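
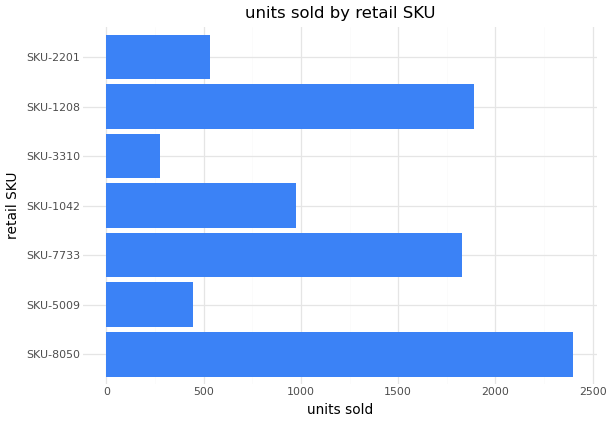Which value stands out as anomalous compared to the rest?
SKU-8050

SKU-8050 ≈ 2400; the rest sit between ≈ 200 and ≈ 1800.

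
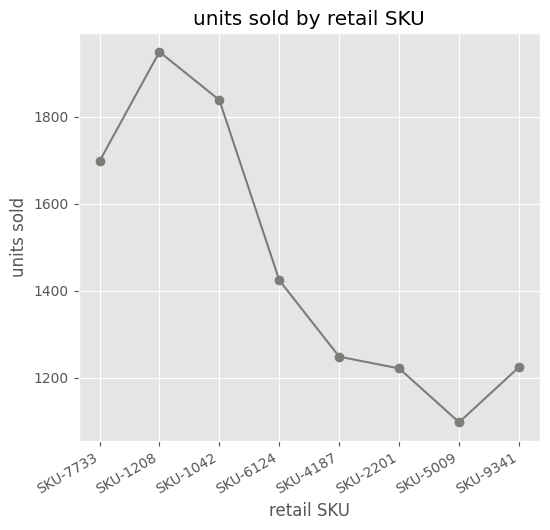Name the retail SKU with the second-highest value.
Top 3: SKU-1208 ≈ 2000, SKU-1042 ≈ 1800, SKU-7733 ≈ 1700.

SKU-1042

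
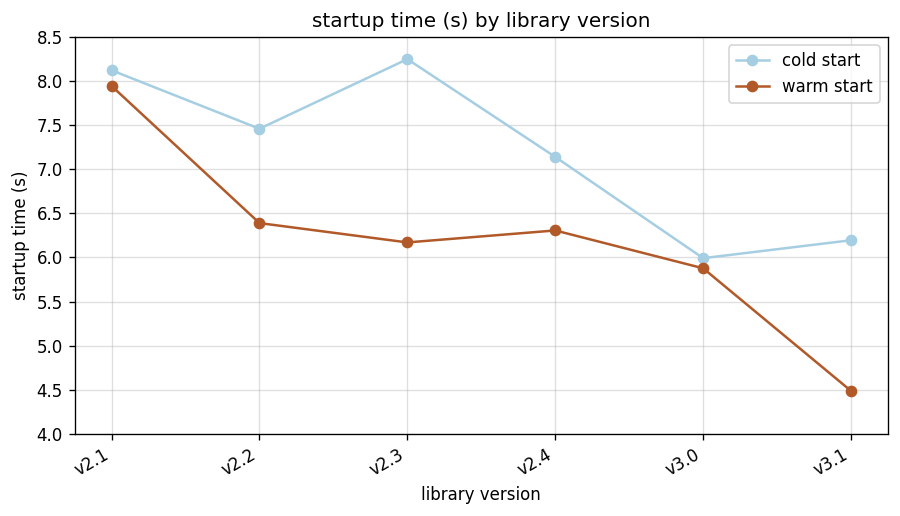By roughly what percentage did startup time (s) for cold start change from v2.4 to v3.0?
≈ -14.3%

v2.4 ≈ 7.0, v3.0 ≈ 6.0; (6.0 − 7.0) / 7.0 ≈ -14.3%.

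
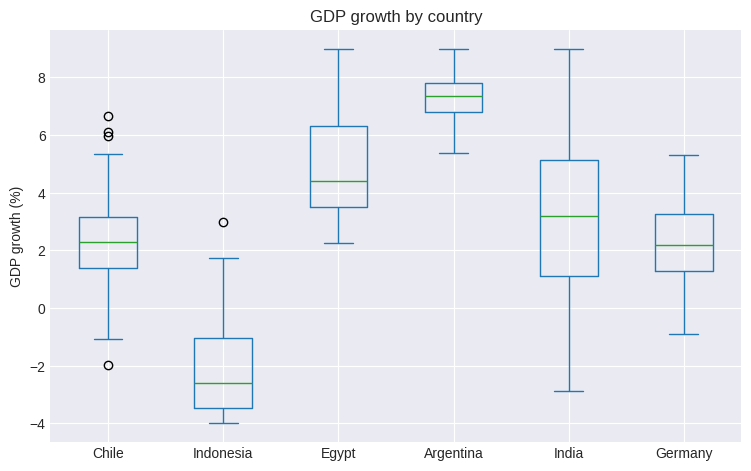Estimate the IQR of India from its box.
Q3 ≈ 5, Q1 ≈ 1; IQR ≈ 4.

≈ 4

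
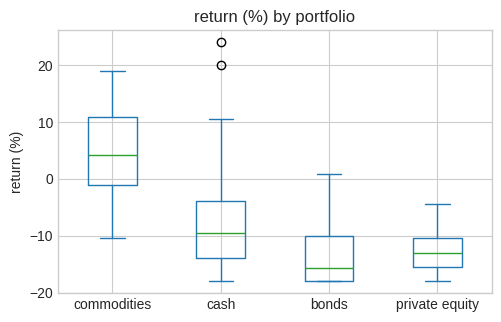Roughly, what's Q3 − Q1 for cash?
≈ 10

Q3 ≈ -4, Q1 ≈ -14; IQR ≈ 10.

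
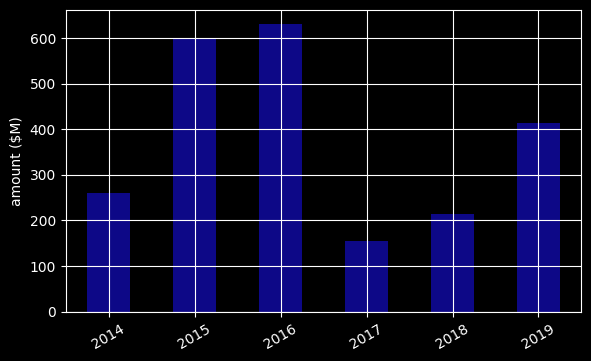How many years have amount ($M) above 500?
2

Above 500: 2015, 2016.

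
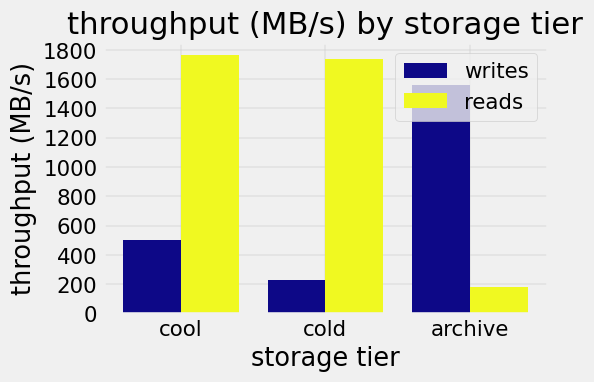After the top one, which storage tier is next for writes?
cool

Top 3 for writes: archive ≈ 1600, cool ≈ 400, cold ≈ 200.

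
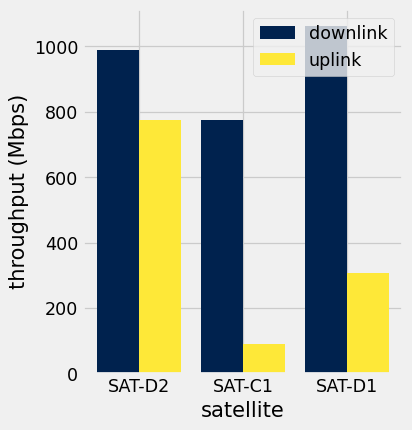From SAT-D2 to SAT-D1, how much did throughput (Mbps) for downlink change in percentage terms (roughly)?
≈ +10%

SAT-D2 ≈ 1000, SAT-D1 ≈ 1100; (1100 − 1000) / 1000 ≈ +10%.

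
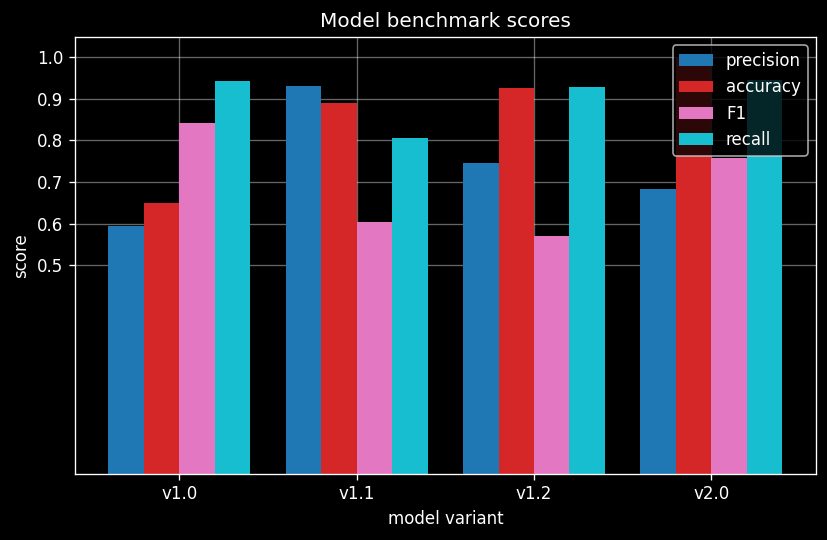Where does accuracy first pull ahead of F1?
v1.1

v1.0: accuracy ≈ 0.6 vs F1 ≈ 0.8 (not yet); v1.1: accuracy ≈ 0.9 vs F1 ≈ 0.6 (first crossover).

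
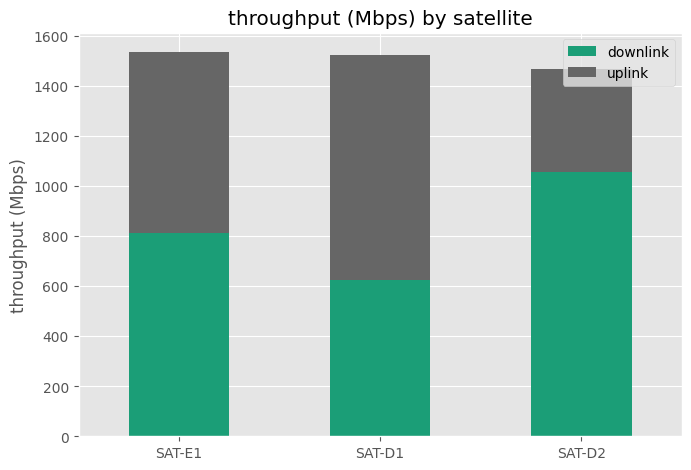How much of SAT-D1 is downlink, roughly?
≈ 600

downlink top ≈ 600, bottom ≈ 0; segment ≈ 600.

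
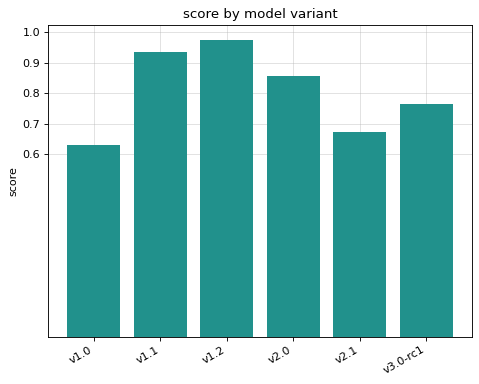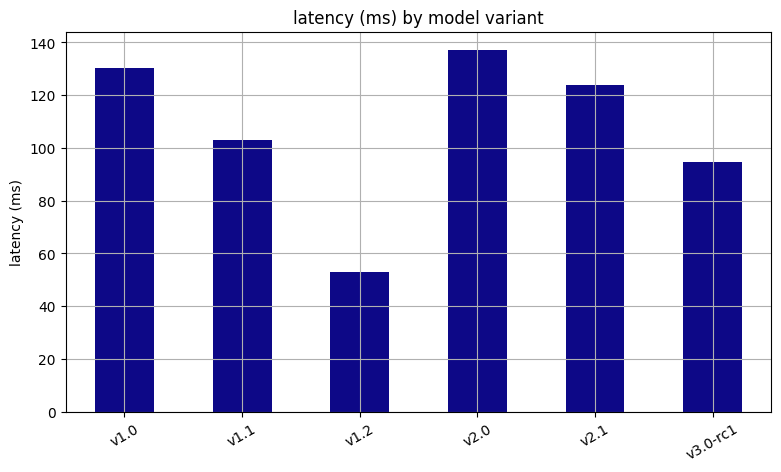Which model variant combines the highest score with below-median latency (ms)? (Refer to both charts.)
v1.2

Chart 2 median latency (ms) ≈ 120; below-median model variants: v1.1, v1.2, v3.0-rc1. Among those, v1.2 has the highest score (≈ 1).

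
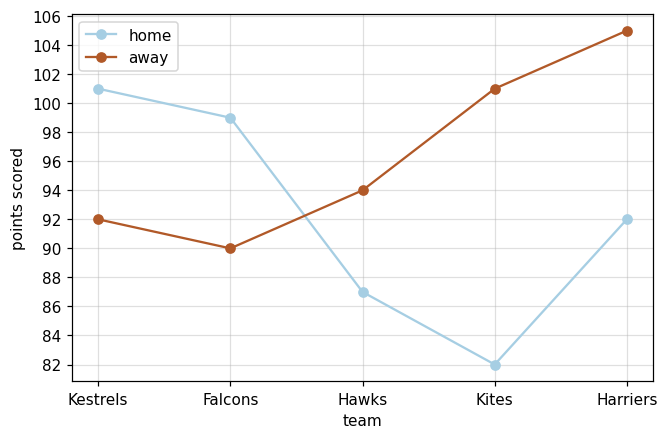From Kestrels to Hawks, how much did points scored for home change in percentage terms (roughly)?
Kestrels ≈ 100, Hawks ≈ 88; (88 − 100) / 100 ≈ -12%.

≈ -12%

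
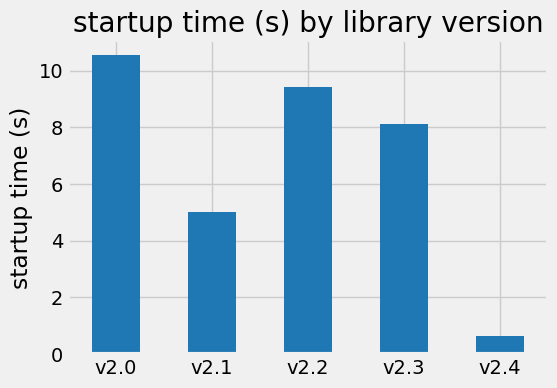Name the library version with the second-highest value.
Top 3: v2.0 ≈ 11, v2.2 ≈ 9, v2.3 ≈ 8.

v2.2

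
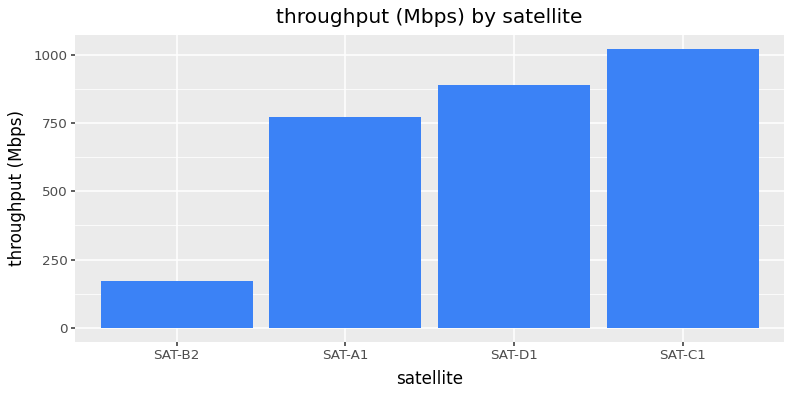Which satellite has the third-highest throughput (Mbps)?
SAT-A1

Top 4: SAT-C1 ≈ 1000, SAT-D1 ≈ 900, SAT-A1 ≈ 800, SAT-B2 ≈ 200.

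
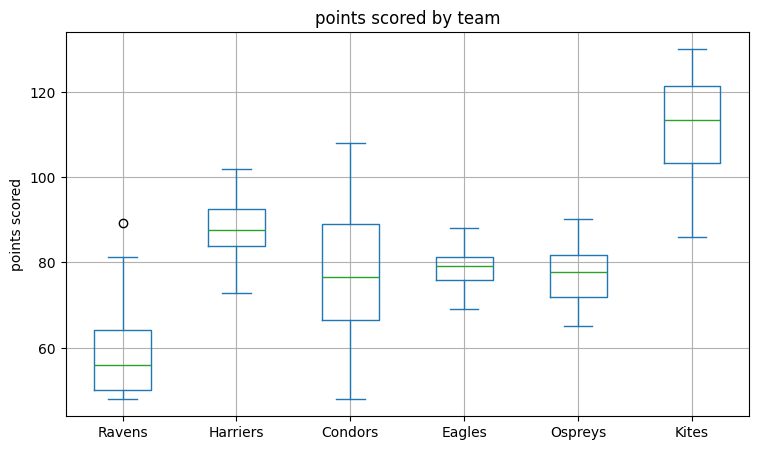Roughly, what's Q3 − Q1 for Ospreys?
Q3 ≈ 80, Q1 ≈ 70; IQR ≈ 10.

≈ 10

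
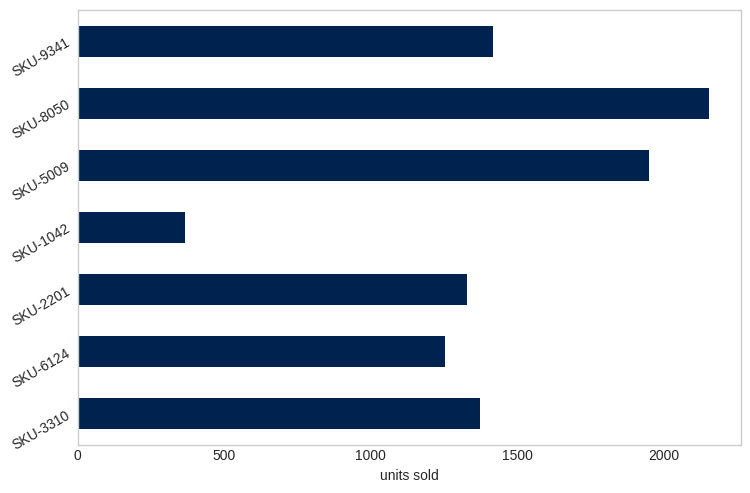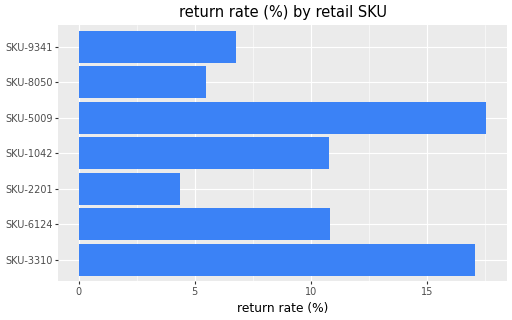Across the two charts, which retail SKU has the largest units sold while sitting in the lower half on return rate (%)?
Chart 2 median return rate (%) ≈ 10; below-median retail SKUs: SKU-2201, SKU-8050, SKU-9341. Among those, SKU-8050 has the highest units sold (≈ 2200).

SKU-8050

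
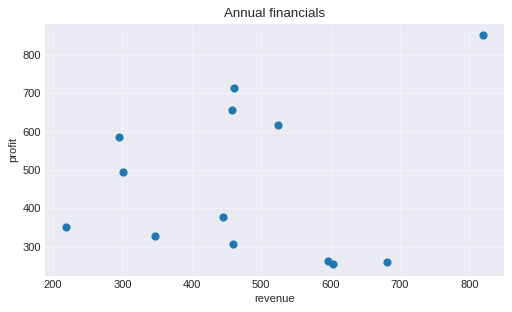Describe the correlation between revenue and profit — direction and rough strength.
Points are roughly uncorrelated; weak (|r| ≈ 0.2).

no clear correlation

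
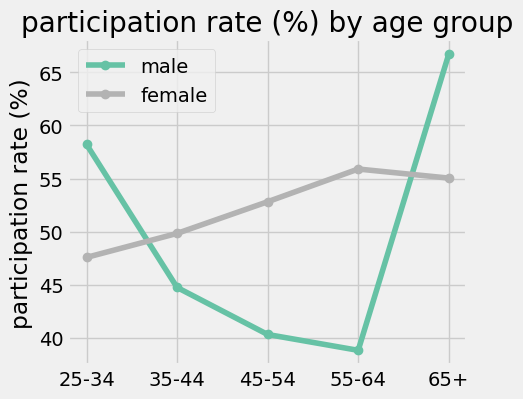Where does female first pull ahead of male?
35-44

25-34: female ≈ 50 vs male ≈ 60 (not yet); 35-44: female ≈ 50 vs male ≈ 45 (first crossover).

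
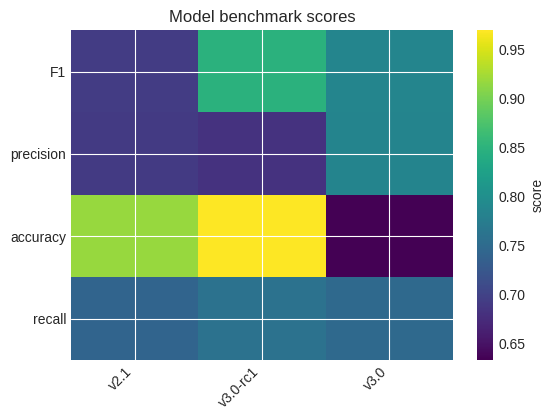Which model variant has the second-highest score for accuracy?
Top 3 for accuracy: v3.0-rc1 ≈ 0.95, v2.1 ≈ 0.90, v3.0 ≈ 0.65.

v2.1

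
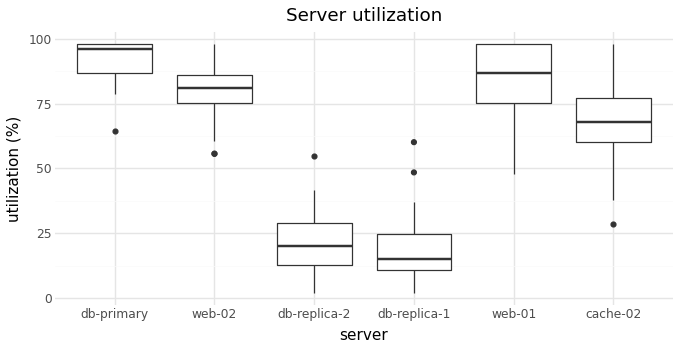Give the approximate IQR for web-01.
≈ 20

Q3 ≈ 100, Q1 ≈ 80; IQR ≈ 20.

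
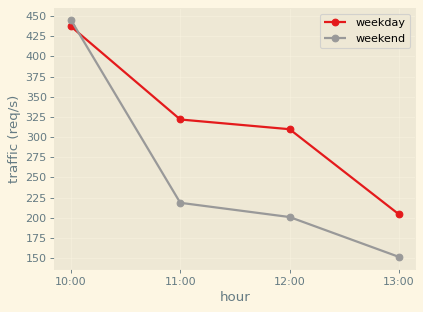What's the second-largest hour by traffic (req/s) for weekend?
Top 3 for weekend: 10:00 ≈ 450, 11:00 ≈ 225, 12:00 ≈ 200.

11:00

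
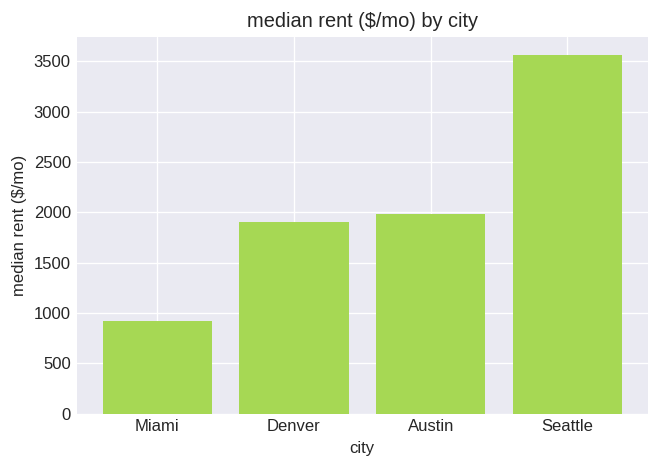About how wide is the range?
Max Seattle ≈ 3500, min Miami ≈ 1000; range ≈ 2500.

≈ 2500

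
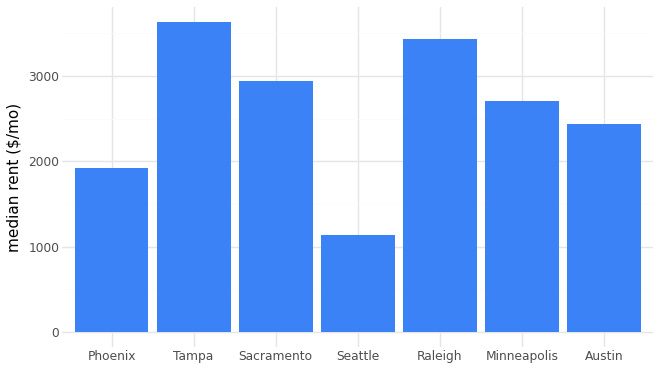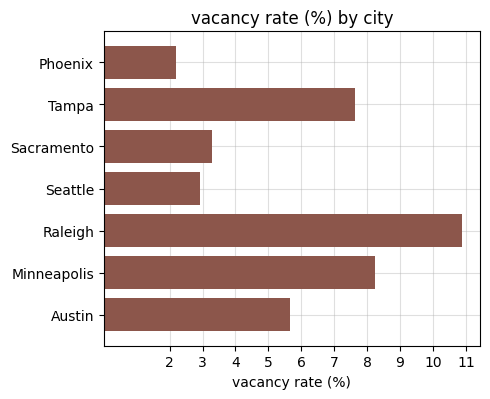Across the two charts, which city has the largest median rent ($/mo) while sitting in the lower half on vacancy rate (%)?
Chart 2 median vacancy rate (%) ≈ 6; below-median cities: Phoenix, Sacramento, Seattle. Among those, Sacramento has the highest median rent ($/mo) (≈ 3000).

Sacramento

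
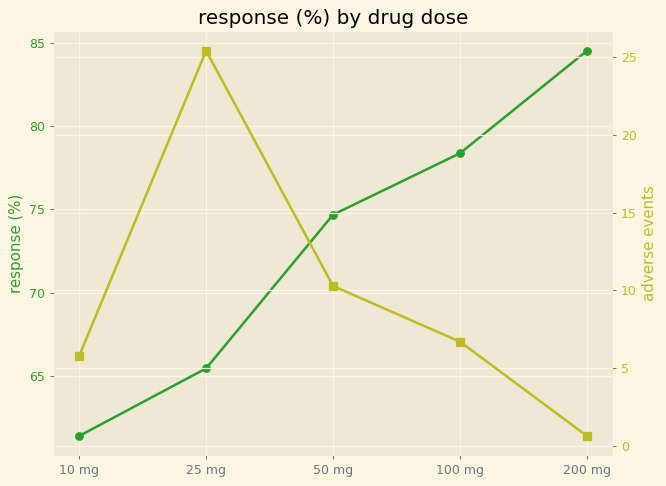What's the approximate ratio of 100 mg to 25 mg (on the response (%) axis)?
≈ 1.18×

100 mg ≈ 78, 25 mg ≈ 66; 78/66 ≈ 1.18.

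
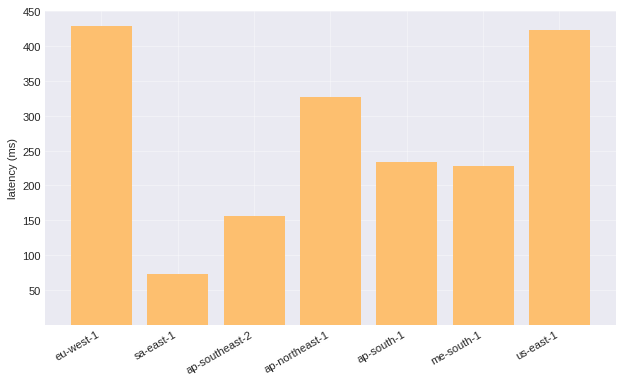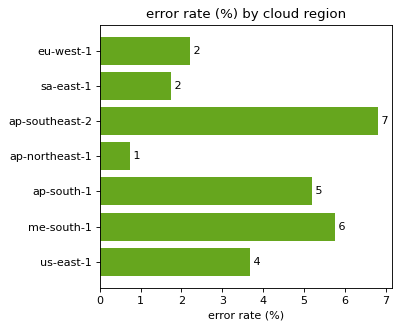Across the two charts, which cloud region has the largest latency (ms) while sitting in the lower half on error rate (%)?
eu-west-1

Chart 2 median error rate (%) ≈ 4; below-median cloud regions: eu-west-1, sa-east-1, ap-northeast-1. Among those, eu-west-1 has the highest latency (ms) (≈ 450).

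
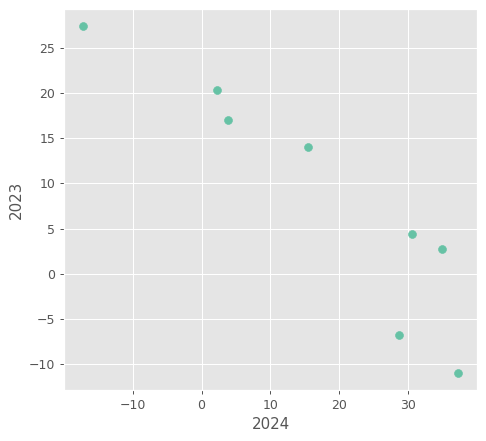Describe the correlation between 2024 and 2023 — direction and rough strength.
Points are negatively correlated; strong (|r| ≈ 0.9).

negative, strong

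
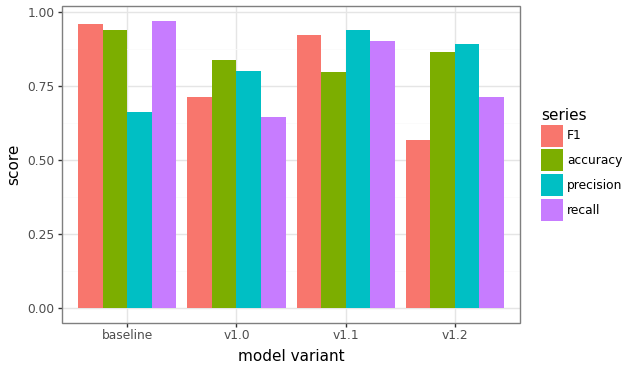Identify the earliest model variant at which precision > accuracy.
v1.0: precision ≈ 0.8 vs accuracy ≈ 0.8 (not yet); v1.1: precision ≈ 0.9 vs accuracy ≈ 0.8 (first crossover).

v1.1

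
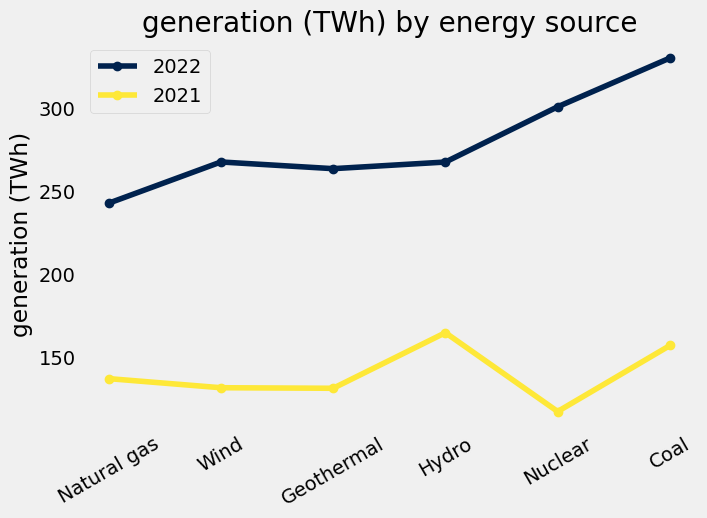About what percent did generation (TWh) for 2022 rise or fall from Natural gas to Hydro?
≈ +8.3%

Natural gas ≈ 240, Hydro ≈ 260; (260 − 240) / 240 ≈ +8.3%.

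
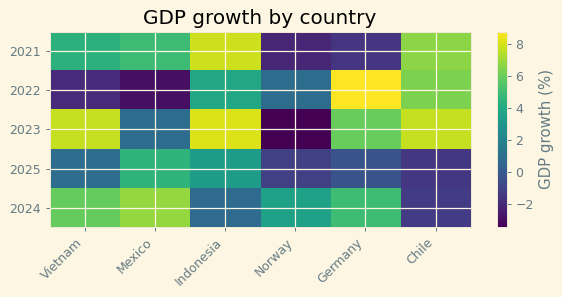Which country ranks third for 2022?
Top 4 for 2022: Germany ≈ 8, Chile ≈ 6, Indonesia ≈ 4, Norway ≈ 0.

Indonesia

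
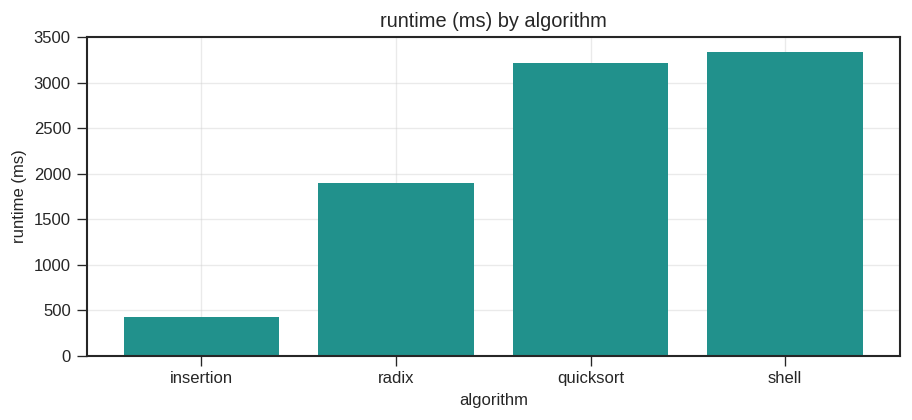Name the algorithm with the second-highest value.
Top 3: shell ≈ 3500, quicksort ≈ 3000, radix ≈ 2000.

quicksort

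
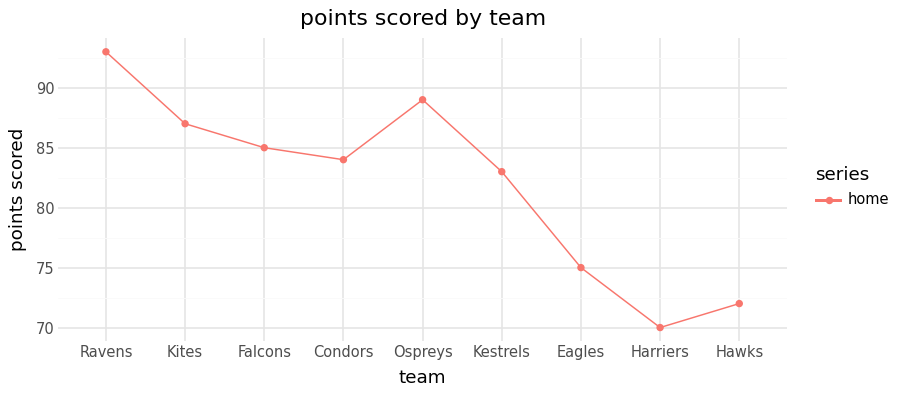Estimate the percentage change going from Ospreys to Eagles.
Ospreys ≈ 88, Eagles ≈ 76; (76 − 88) / 88 ≈ -13.6%.

≈ -13.6%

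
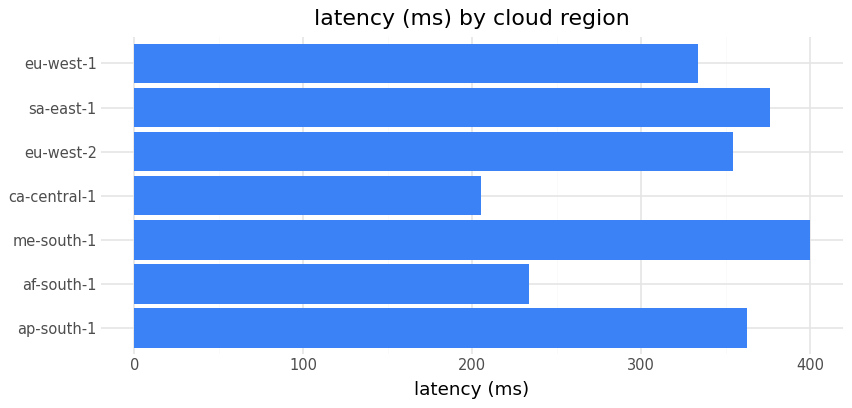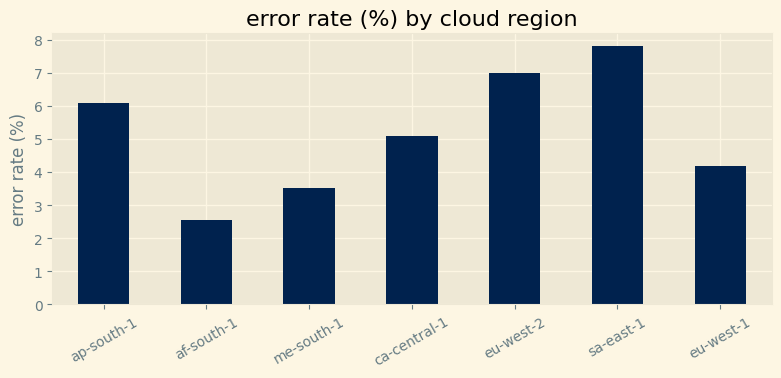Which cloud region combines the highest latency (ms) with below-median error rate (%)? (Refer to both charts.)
me-south-1

Chart 2 median error rate (%) ≈ 5; below-median cloud regions: af-south-1, me-south-1, eu-west-1. Among those, me-south-1 has the highest latency (ms) (≈ 400).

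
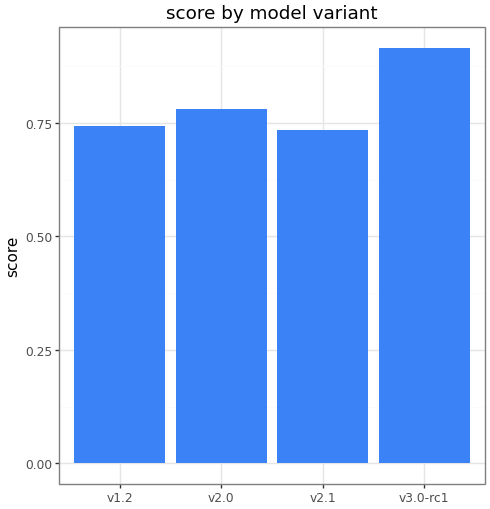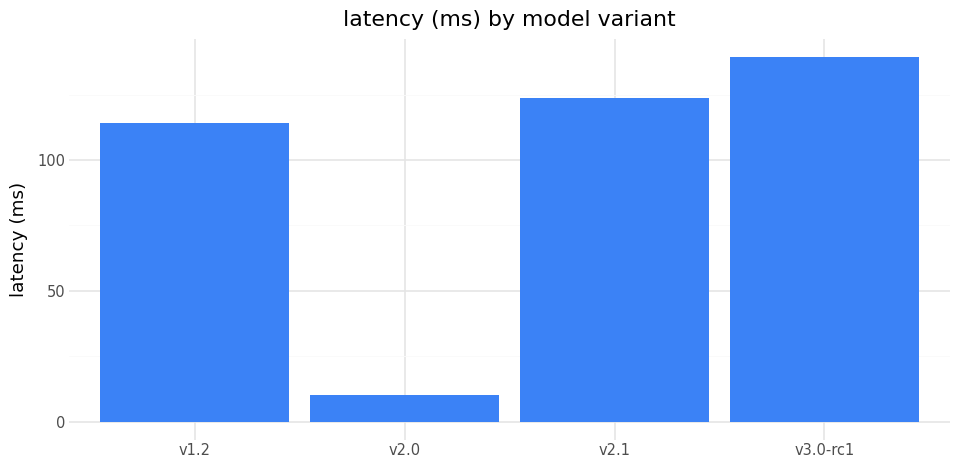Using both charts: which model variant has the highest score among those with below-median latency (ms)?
v2.0

Chart 2 median latency (ms) ≈ 120; below-median model variants: v1.2, v2.0. Among those, v2.0 has the highest score (≈ 0.8).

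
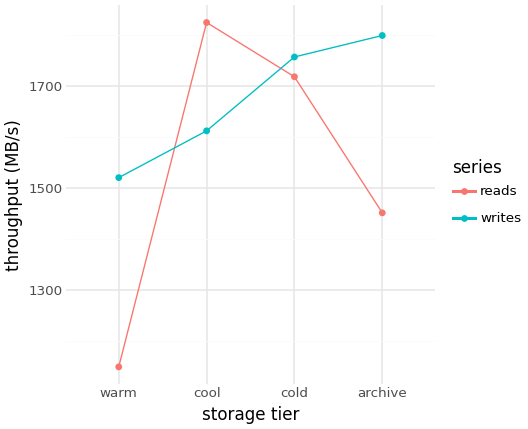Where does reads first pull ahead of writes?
warm: reads ≈ 1100 vs writes ≈ 1500 (not yet); cool: reads ≈ 1800 vs writes ≈ 1600 (first crossover).

cool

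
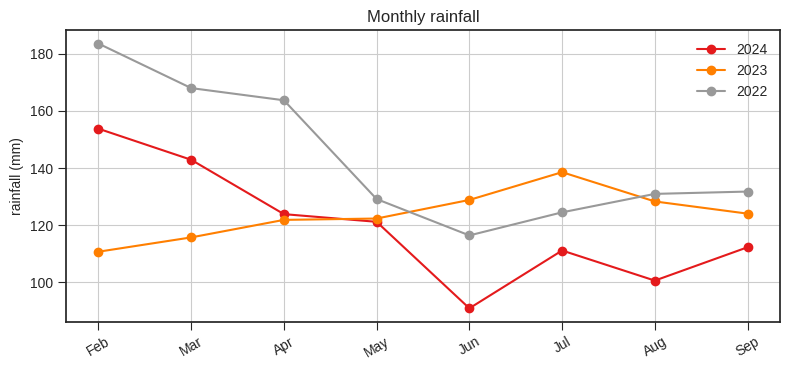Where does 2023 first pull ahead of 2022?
Jun

May: 2023 ≈ 120 vs 2022 ≈ 130 (not yet); Jun: 2023 ≈ 130 vs 2022 ≈ 120 (first crossover).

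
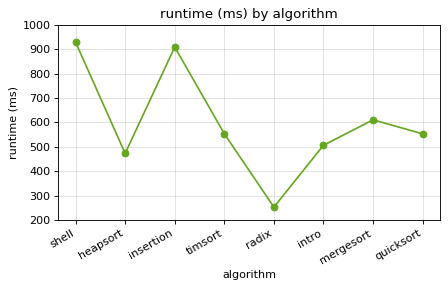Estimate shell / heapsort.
shell ≈ 900, heapsort ≈ 500; 900/500 ≈ 1.8.

≈ 1.8×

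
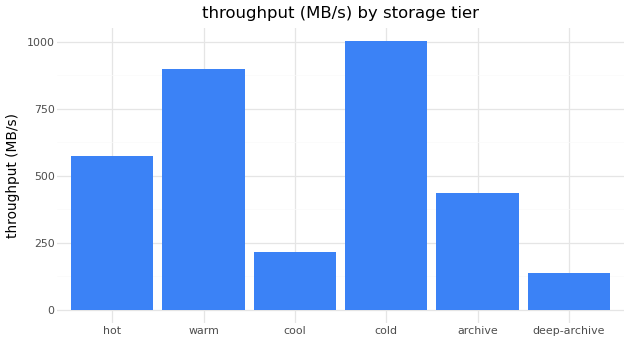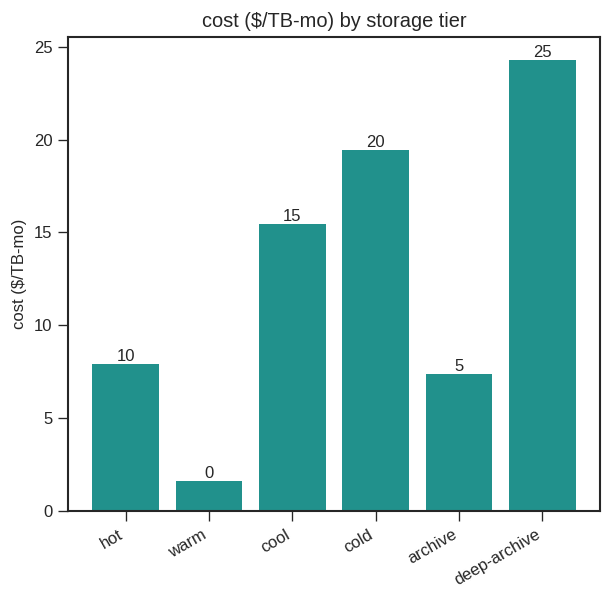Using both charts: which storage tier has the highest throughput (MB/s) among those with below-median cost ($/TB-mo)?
warm

Chart 2 median cost ($/TB-mo) ≈ 10; below-median storage tiers: hot, warm, archive. Among those, warm has the highest throughput (MB/s) (≈ 900).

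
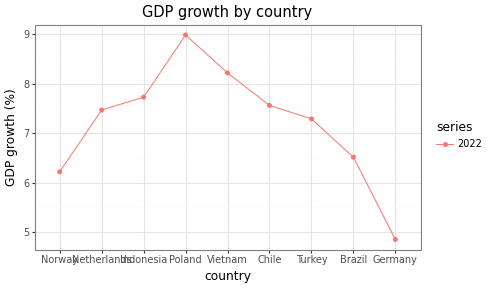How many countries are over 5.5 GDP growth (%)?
8

Above 5.5: Norway, Netherlands, Indonesia, Poland, Vietnam, Chile, Turkey, Brazil.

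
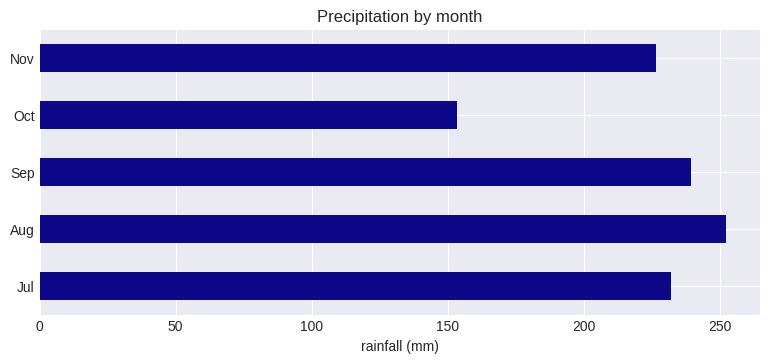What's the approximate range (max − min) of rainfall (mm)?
≈ 100

Max Aug ≈ 250, min Oct ≈ 150; range ≈ 100.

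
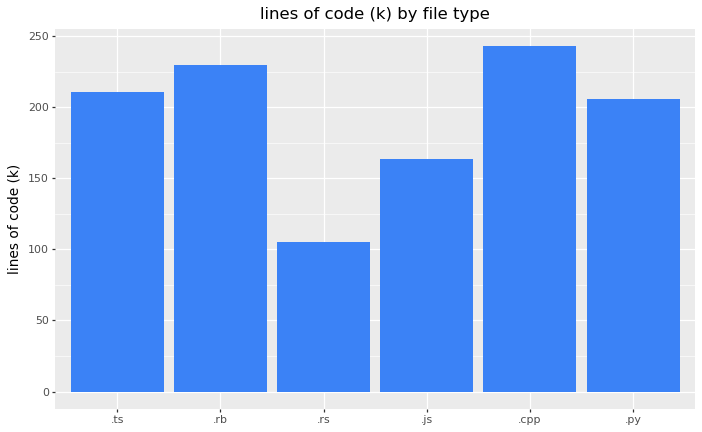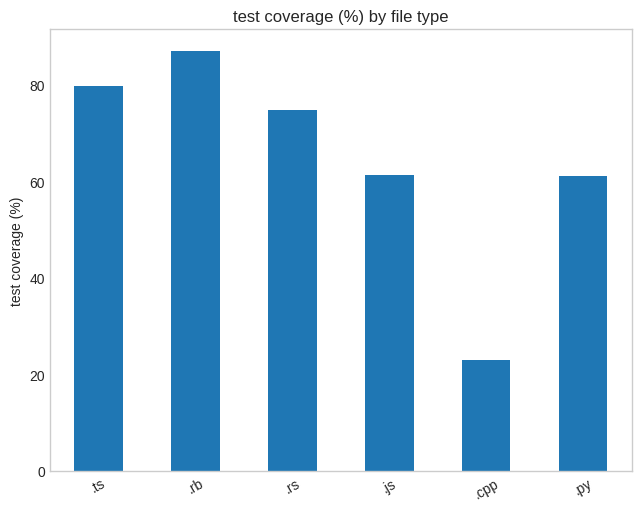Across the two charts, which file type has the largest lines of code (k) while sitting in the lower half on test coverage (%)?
.cpp

Chart 2 median test coverage (%) ≈ 70; below-median file types: .js, .cpp, .py. Among those, .cpp has the highest lines of code (k) (≈ 250).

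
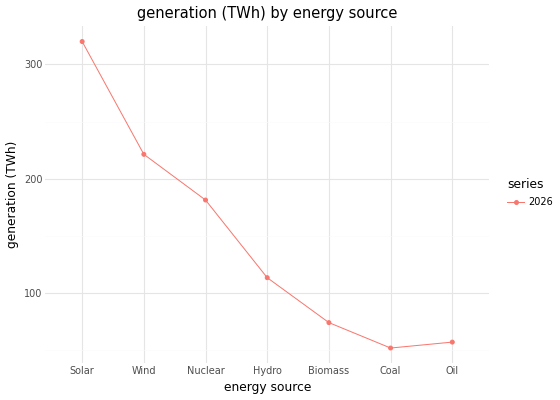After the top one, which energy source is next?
Wind

Top 3: Solar ≈ 325, Wind ≈ 225, Nuclear ≈ 175.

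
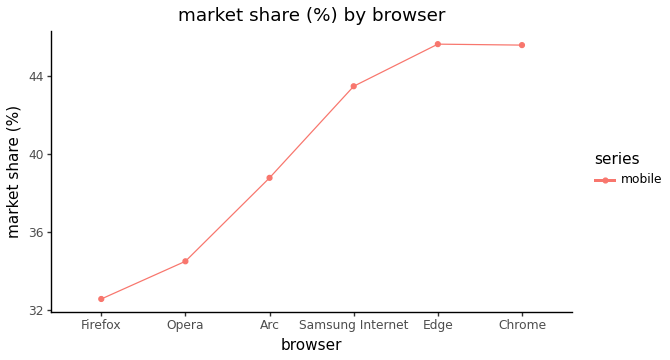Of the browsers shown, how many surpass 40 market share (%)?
Above 40: Samsung Internet, Edge, Chrome.

3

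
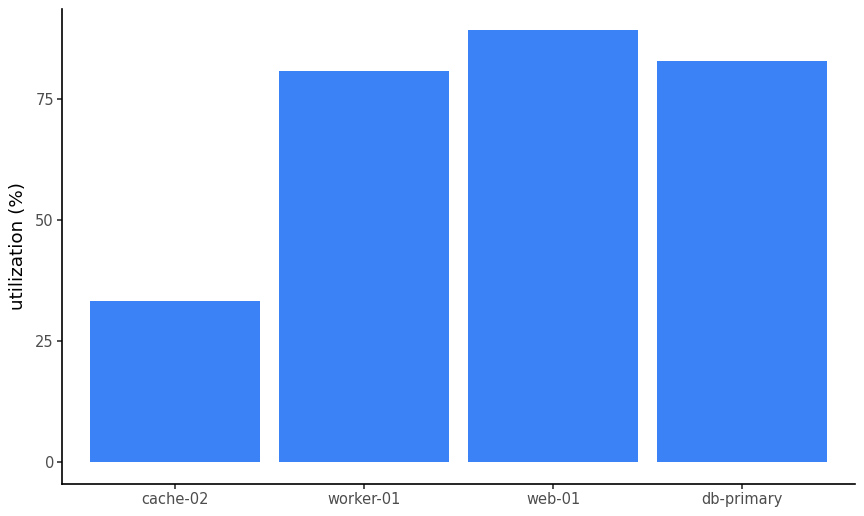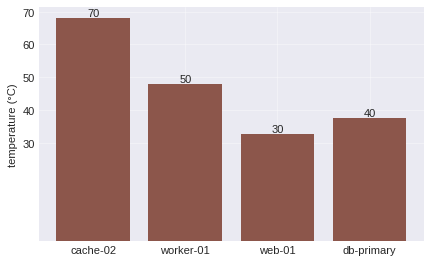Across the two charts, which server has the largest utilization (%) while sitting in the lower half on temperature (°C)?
Chart 2 median temperature (°C) ≈ 40; below-median servers: web-01, db-primary. Among those, web-01 has the highest utilization (%) (≈ 90).

web-01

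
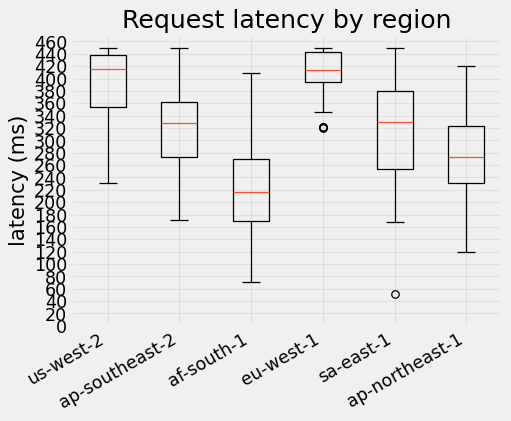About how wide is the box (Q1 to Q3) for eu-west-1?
Q3 ≈ 440, Q1 ≈ 400; IQR ≈ 40.

≈ 40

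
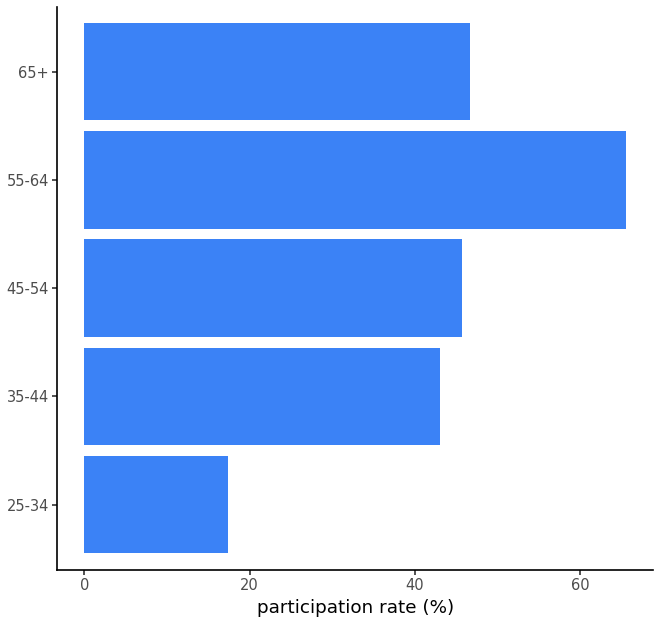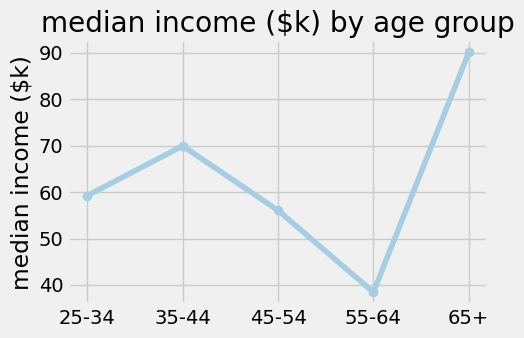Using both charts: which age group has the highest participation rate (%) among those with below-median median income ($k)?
Chart 2 median median income ($k) ≈ 60; below-median age groups: 45-54, 55-64. Among those, 55-64 has the highest participation rate (%) (≈ 70).

55-64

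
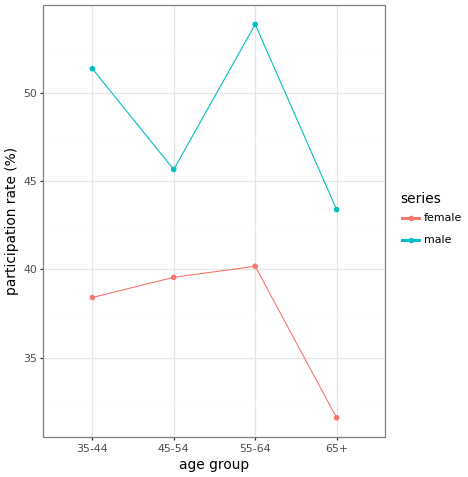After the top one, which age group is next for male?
Top 3 for male: 55-64 ≈ 54, 35-44 ≈ 52, 45-54 ≈ 46.

35-44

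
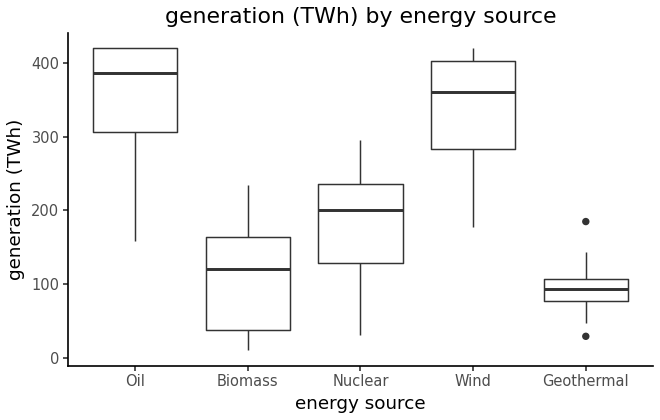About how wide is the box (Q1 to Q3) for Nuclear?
≈ 100

Q3 ≈ 225, Q1 ≈ 125; IQR ≈ 100.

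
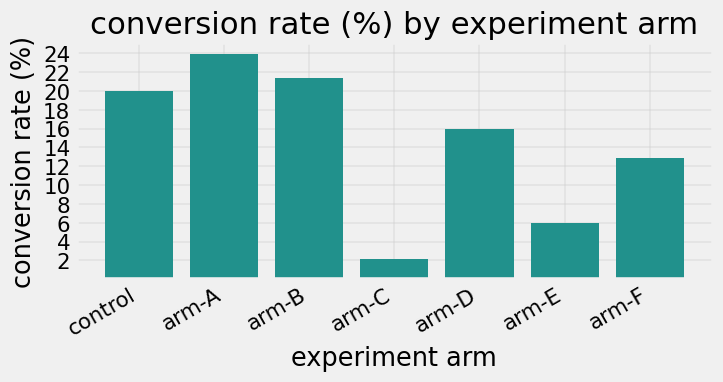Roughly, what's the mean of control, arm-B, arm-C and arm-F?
≈ 14

(20 + 22 + 2 + 12) / 4 ≈ 14.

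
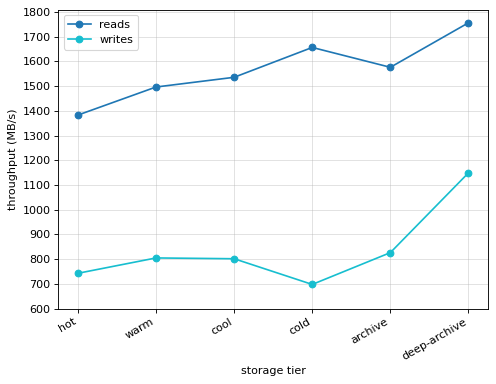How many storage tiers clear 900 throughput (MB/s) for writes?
Above 900: deep-archive.

1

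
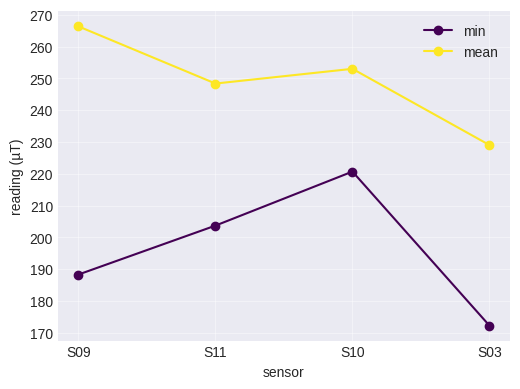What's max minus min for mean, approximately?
≈ 40

Max S09 ≈ 270, min S03 ≈ 230; range ≈ 40.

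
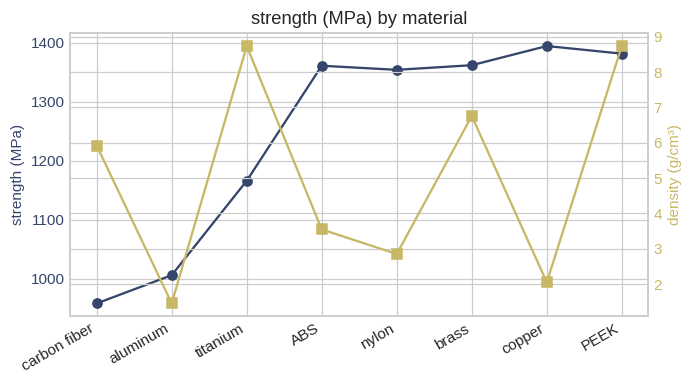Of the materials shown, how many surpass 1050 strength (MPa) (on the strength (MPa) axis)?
Above 1050: titanium, ABS, nylon, brass, copper, PEEK.

6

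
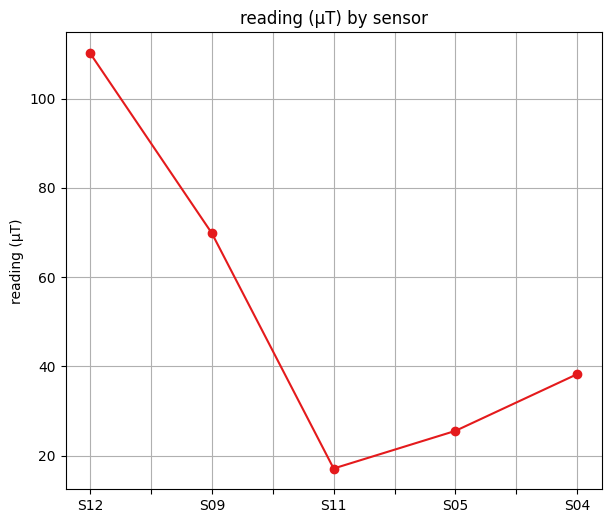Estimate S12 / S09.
≈ 1.57×

S12 ≈ 110, S09 ≈ 70; 110/70 ≈ 1.57.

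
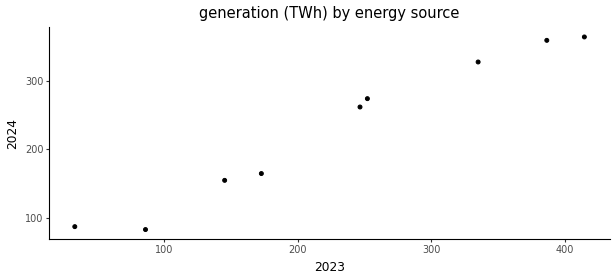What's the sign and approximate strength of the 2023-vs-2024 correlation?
positive, strong

Points are positively correlated; strong (|r| ≈ 1.0).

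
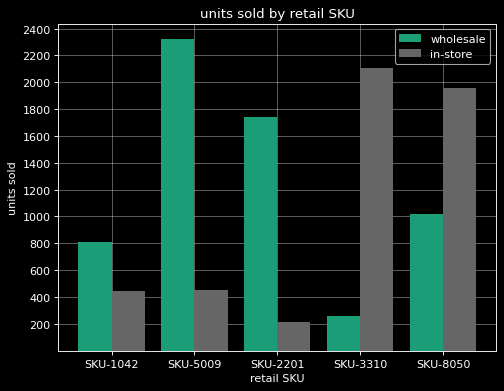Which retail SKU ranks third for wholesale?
SKU-8050

Top 4 for wholesale: SKU-5009 ≈ 2400, SKU-2201 ≈ 1800, SKU-8050 ≈ 1000, SKU-1042 ≈ 800.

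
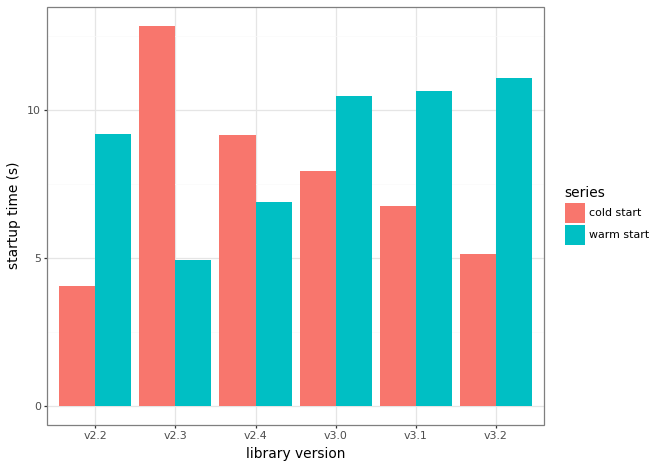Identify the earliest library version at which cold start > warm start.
v2.3

v2.2: cold start ≈ 4 vs warm start ≈ 10 (not yet); v2.3: cold start ≈ 12 vs warm start ≈ 4 (first crossover).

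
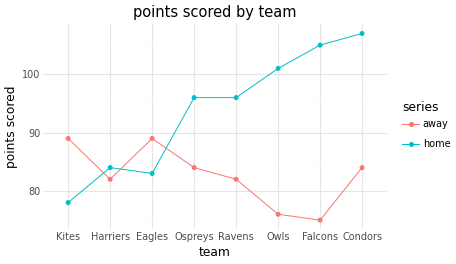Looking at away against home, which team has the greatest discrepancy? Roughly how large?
Falcons, ≈ 30

Falcons: away ≈ 75, home ≈ 105 → gap ≈ 30. Next-largest (Owls) is only ≈ 25.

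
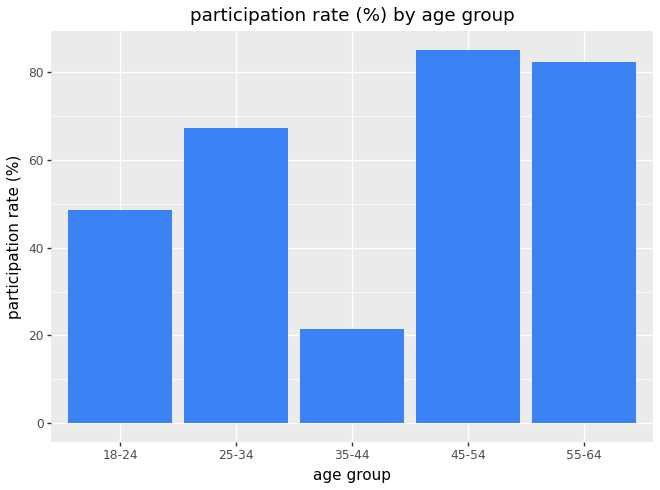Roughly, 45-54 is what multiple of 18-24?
≈ 1.8×

45-54 ≈ 90, 18-24 ≈ 50; 90/50 ≈ 1.8.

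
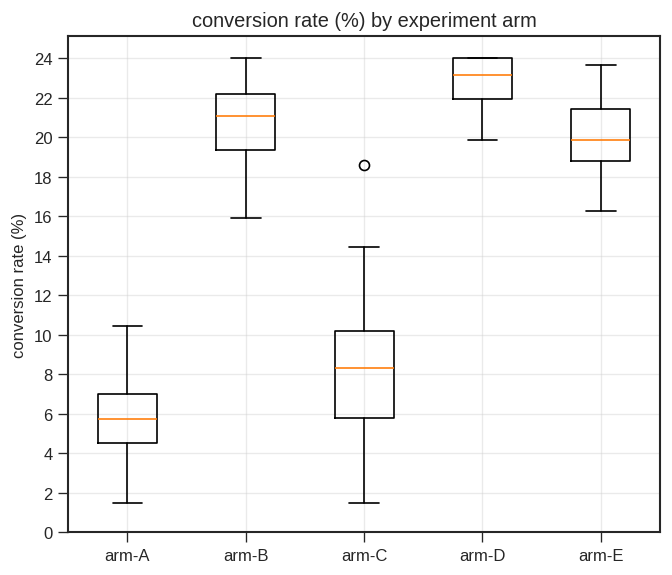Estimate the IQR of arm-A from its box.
Q3 ≈ 6, Q1 ≈ 4; IQR ≈ 2.

≈ 2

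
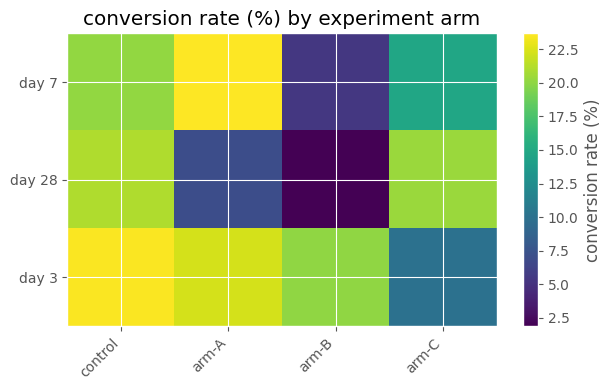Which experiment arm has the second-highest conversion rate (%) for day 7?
Top 3 for day 7: arm-A ≈ 24, control ≈ 20, arm-C ≈ 14.

control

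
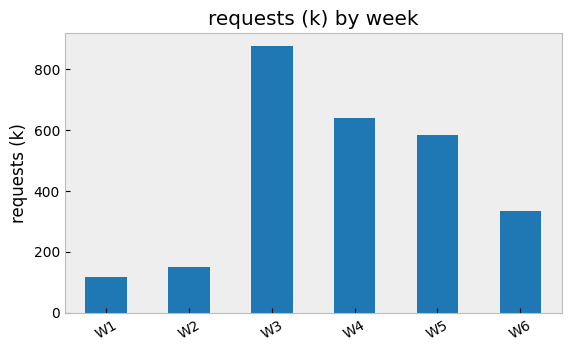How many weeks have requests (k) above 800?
1

Above 800: W3.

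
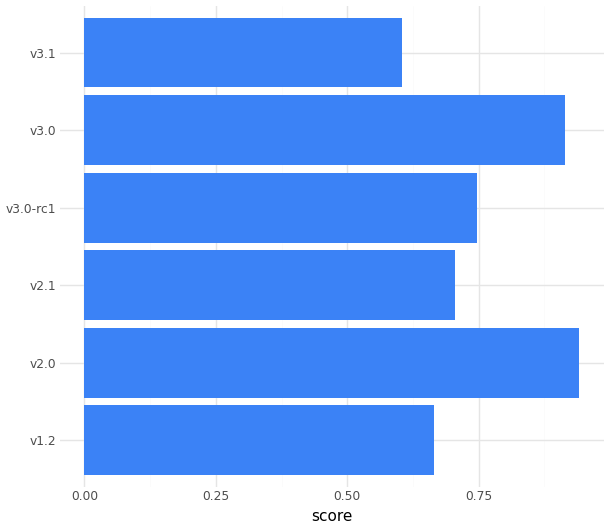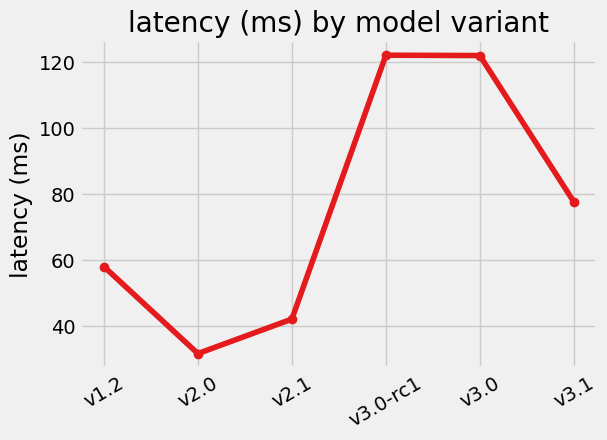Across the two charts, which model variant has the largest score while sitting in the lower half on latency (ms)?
v2.0

Chart 2 median latency (ms) ≈ 60; below-median model variants: v1.2, v2.0, v2.1. Among those, v2.0 has the highest score (≈ 0.9).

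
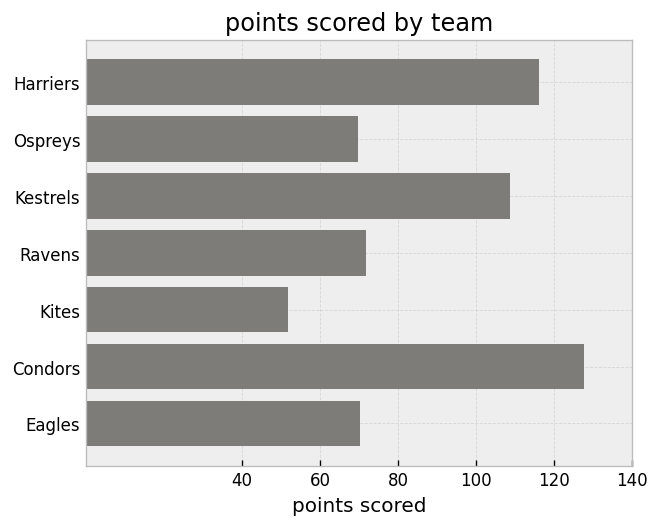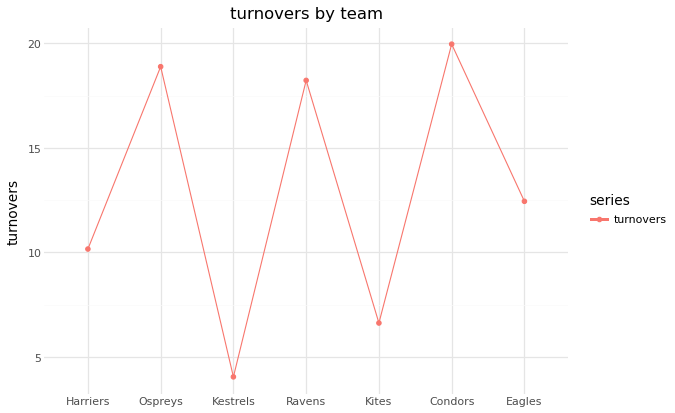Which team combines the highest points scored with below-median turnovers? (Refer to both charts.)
Chart 2 median turnovers ≈ 12; below-median teams: Harriers, Kestrels, Kites. Among those, Harriers has the highest points scored (≈ 120).

Harriers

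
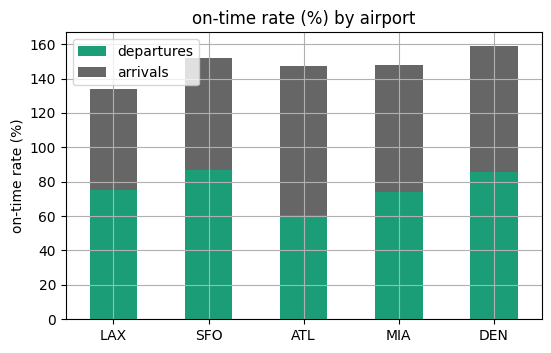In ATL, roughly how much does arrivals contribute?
arrivals top ≈ 140, bottom ≈ 60; segment ≈ 80.

≈ 80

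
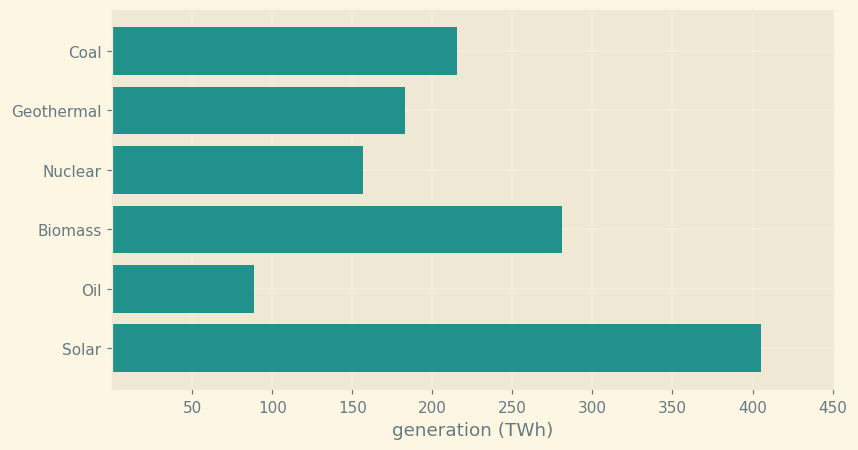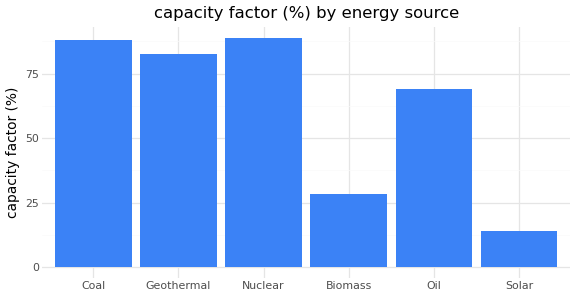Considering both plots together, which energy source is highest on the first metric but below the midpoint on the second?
Solar

Chart 2 median capacity factor (%) ≈ 80; below-median energy sources: Biomass, Oil, Solar. Among those, Solar has the highest generation (TWh) (≈ 400).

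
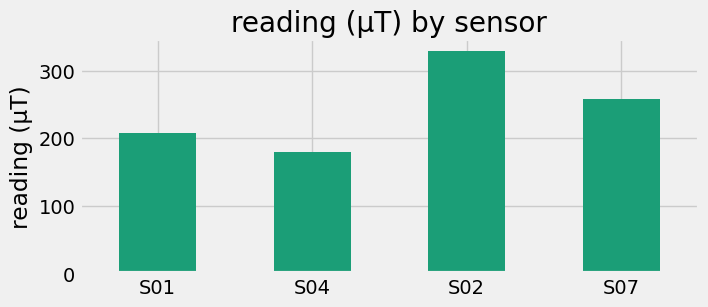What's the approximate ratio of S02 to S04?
≈ 1.75×

S02 ≈ 350, S04 ≈ 200; 350/200 ≈ 1.75.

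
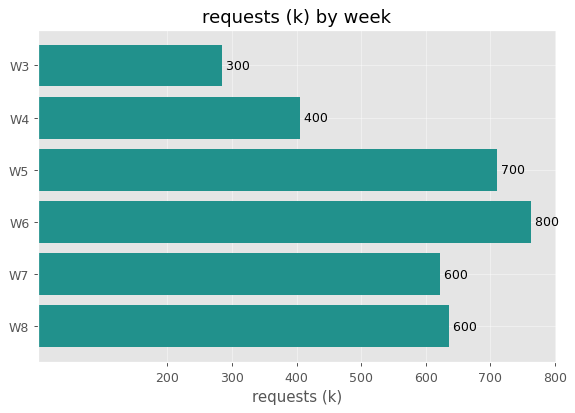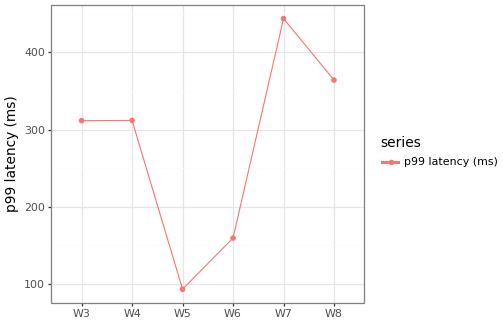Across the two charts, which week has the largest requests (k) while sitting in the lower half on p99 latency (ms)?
W6

Chart 2 median p99 latency (ms) ≈ 300; below-median weeks: W3, W5, W6. Among those, W6 has the highest requests (k) (≈ 800).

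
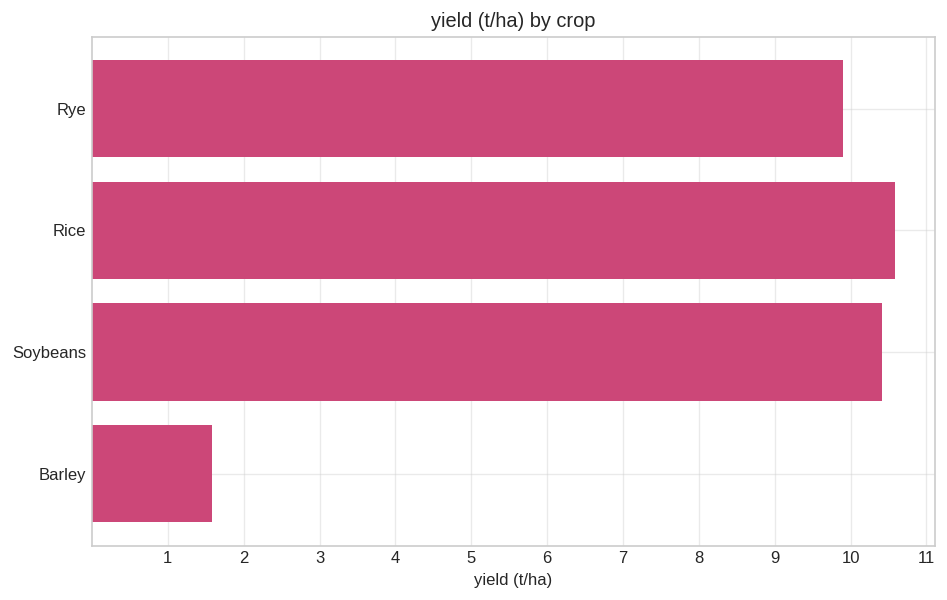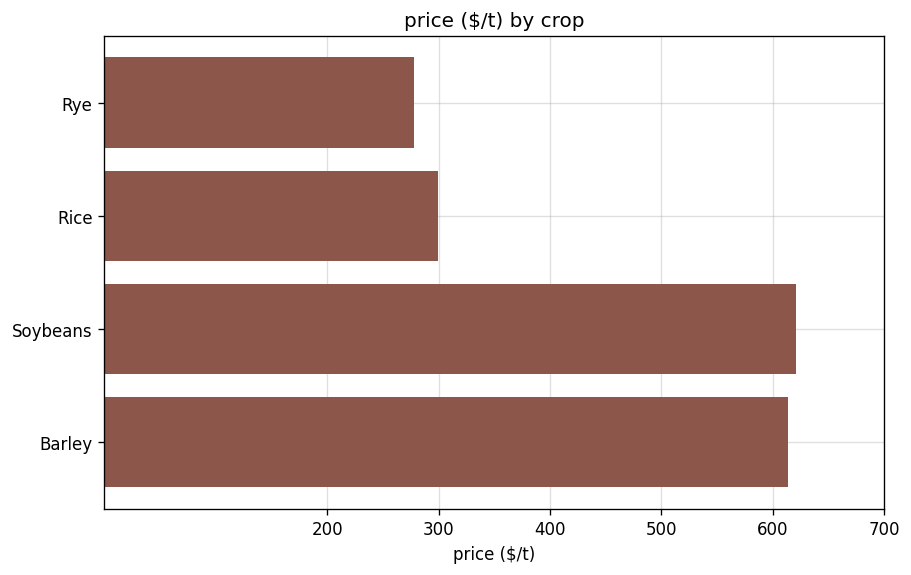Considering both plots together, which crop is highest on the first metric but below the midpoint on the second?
Rice

Chart 2 median price ($/t) ≈ 500; below-median crops: Rye, Rice. Among those, Rice has the highest yield (t/ha) (≈ 11).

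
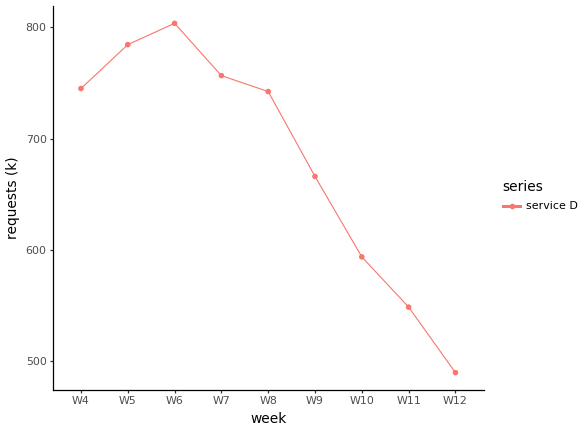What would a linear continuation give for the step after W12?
≈ 450

Last three: 600, 550, 500 → slope ≈ -50/step → next ≈ 450.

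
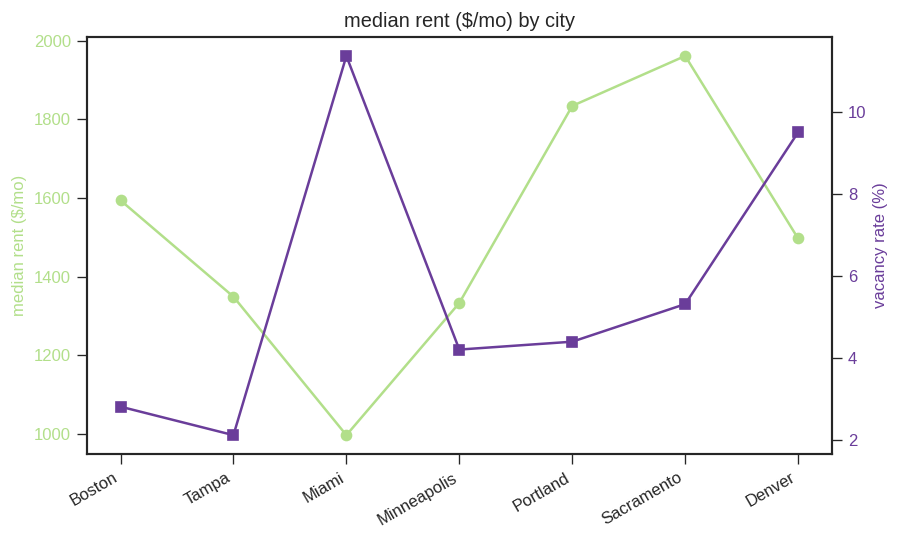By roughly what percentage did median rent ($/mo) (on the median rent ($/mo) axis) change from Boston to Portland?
Boston ≈ 1600, Portland ≈ 1800; (1800 − 1600) / 1600 ≈ +12.5%.

≈ +12.5%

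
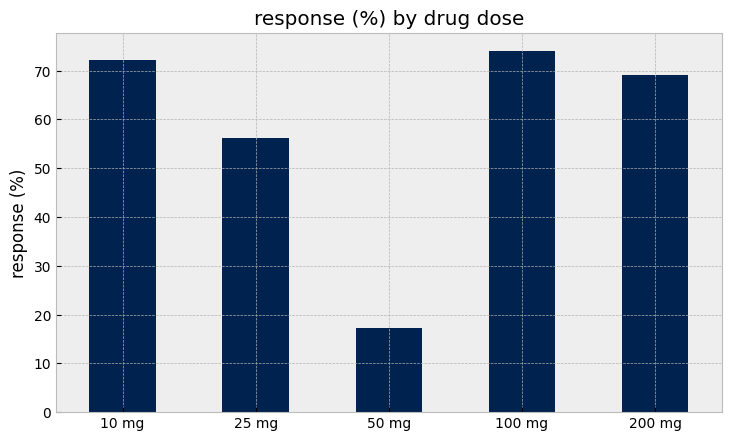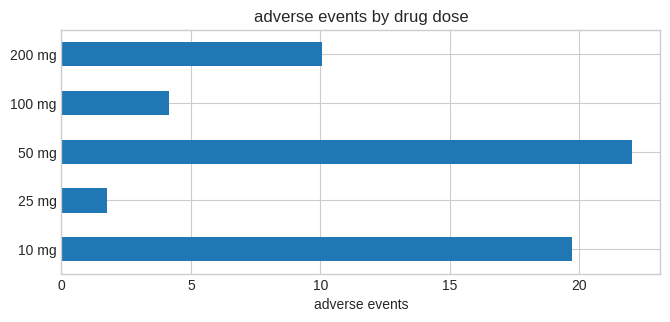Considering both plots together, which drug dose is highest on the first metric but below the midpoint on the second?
Chart 2 median adverse events ≈ 10; below-median drug doses: 25 mg, 100 mg. Among those, 100 mg has the highest response (%) (≈ 70).

100 mg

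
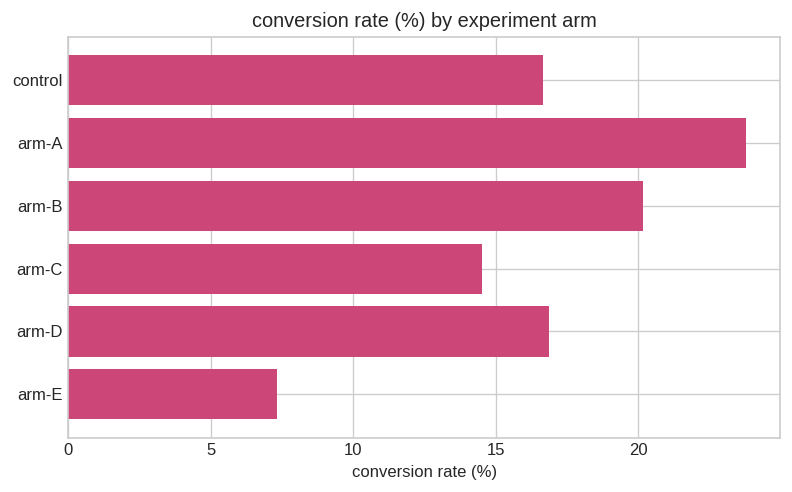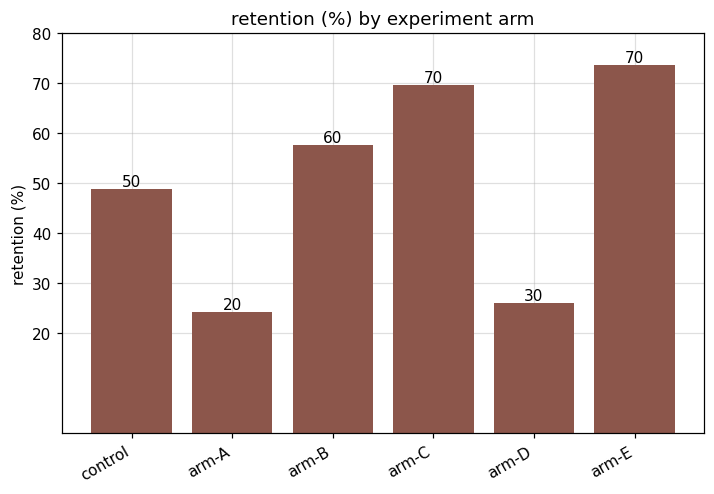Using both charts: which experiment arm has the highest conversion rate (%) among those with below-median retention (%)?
arm-A

Chart 2 median retention (%) ≈ 50; below-median experiment arms: control, arm-A, arm-D. Among those, arm-A has the highest conversion rate (%) (≈ 25).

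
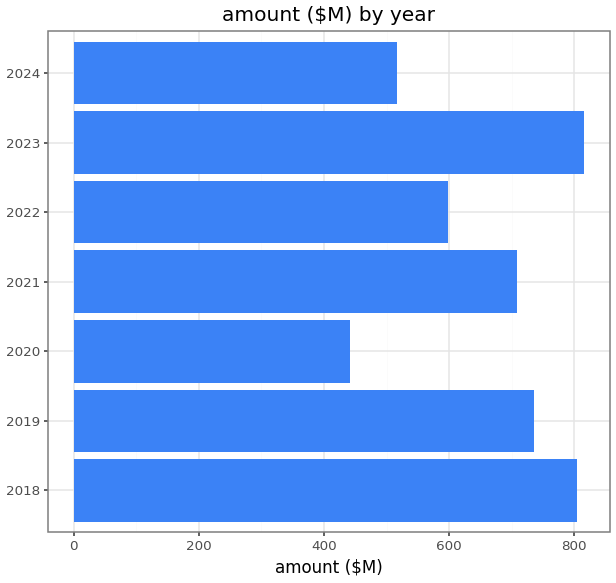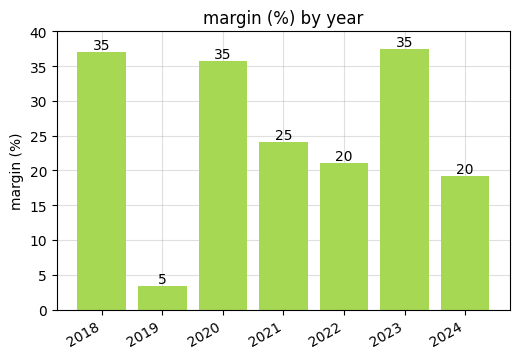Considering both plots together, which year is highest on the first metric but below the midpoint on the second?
Chart 2 median margin (%) ≈ 25; below-median years: 2019, 2022, 2024. Among those, 2019 has the highest amount ($M) (≈ 700).

2019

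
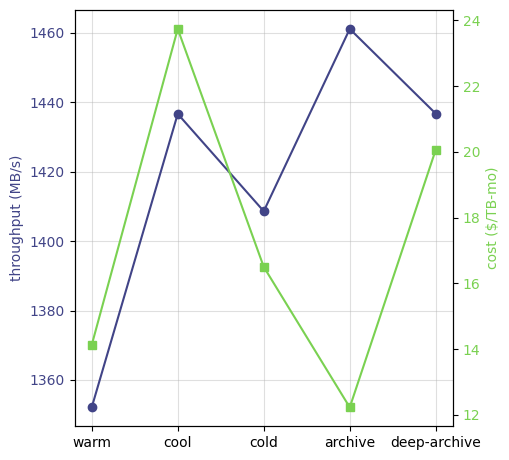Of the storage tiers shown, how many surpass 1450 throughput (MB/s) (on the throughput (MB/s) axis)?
1

Above 1450: archive.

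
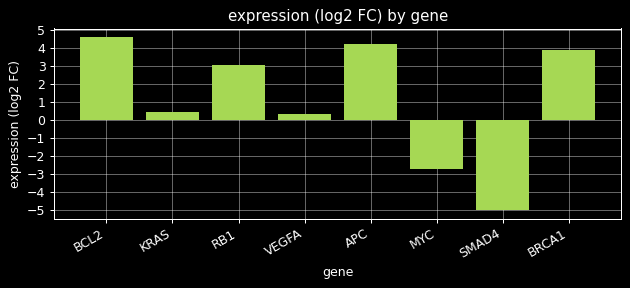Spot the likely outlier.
SMAD4

SMAD4 ≈ -5; the rest sit between ≈ -3 and ≈ 5.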